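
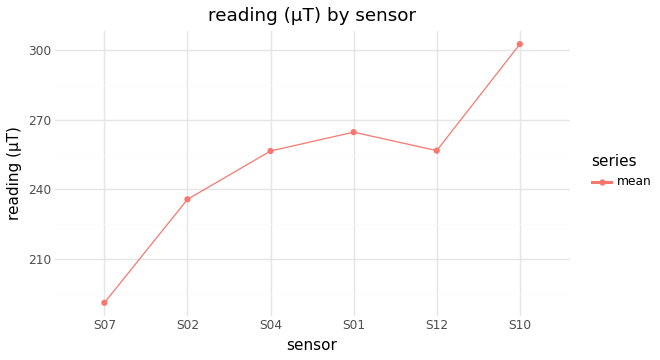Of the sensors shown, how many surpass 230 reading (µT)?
5

Above 230: S02, S04, S01, S12, S10.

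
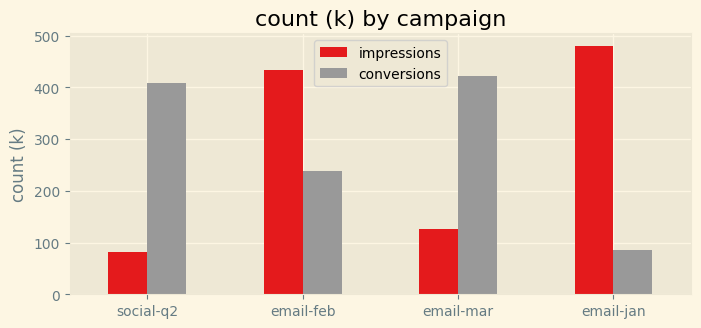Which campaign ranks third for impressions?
Top 4 for impressions: email-jan ≈ 500, email-feb ≈ 450, email-mar ≈ 150, social-q2 ≈ 100.

email-mar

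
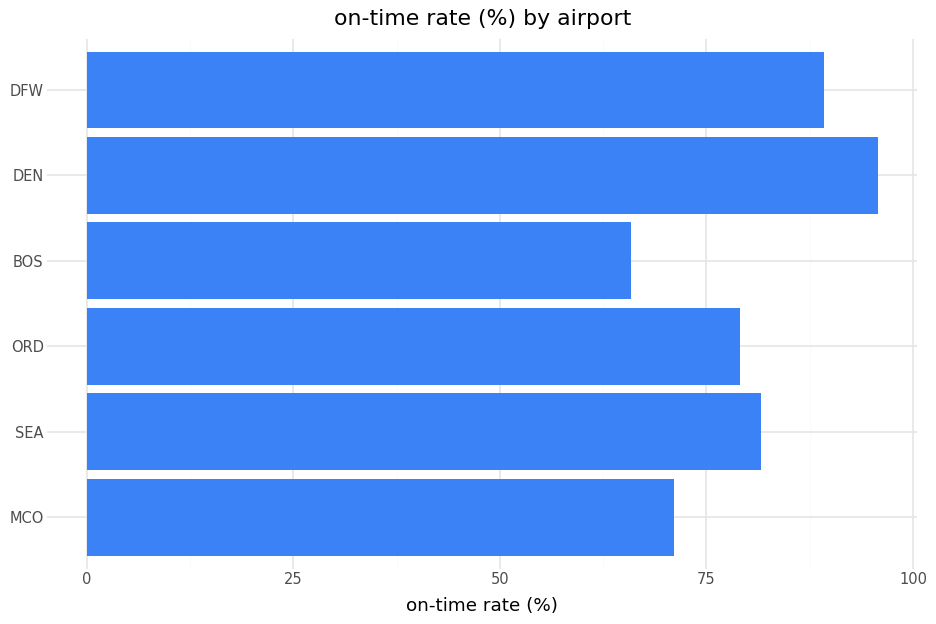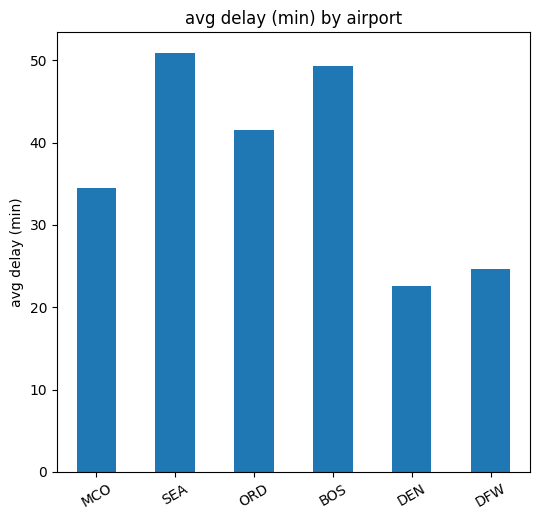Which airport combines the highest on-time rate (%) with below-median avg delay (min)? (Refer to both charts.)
DEN

Chart 2 median avg delay (min) ≈ 40; below-median airports: MCO, DEN, DFW. Among those, DEN has the highest on-time rate (%) (≈ 100).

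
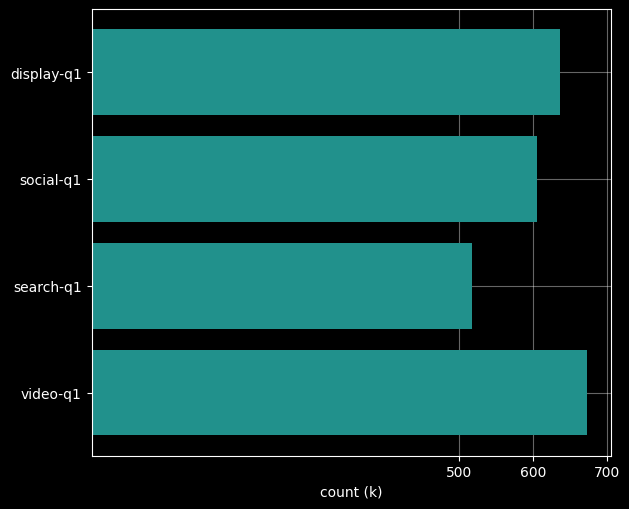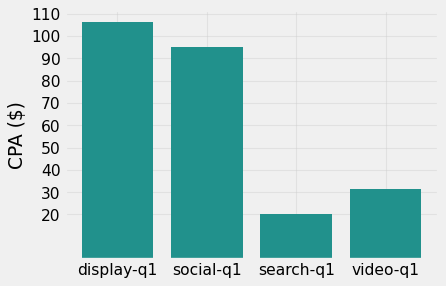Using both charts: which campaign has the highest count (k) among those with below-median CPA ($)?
video-q1

Chart 2 median CPA ($) ≈ 60; below-median campaigns: search-q1, video-q1. Among those, video-q1 has the highest count (k) (≈ 700).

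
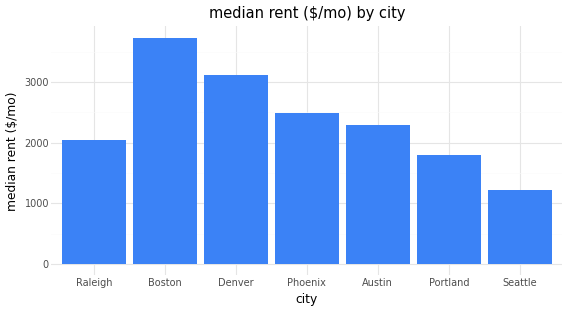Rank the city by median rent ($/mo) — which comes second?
Denver

Top 3: Boston ≈ 3500, Denver ≈ 3000, Phoenix ≈ 2500.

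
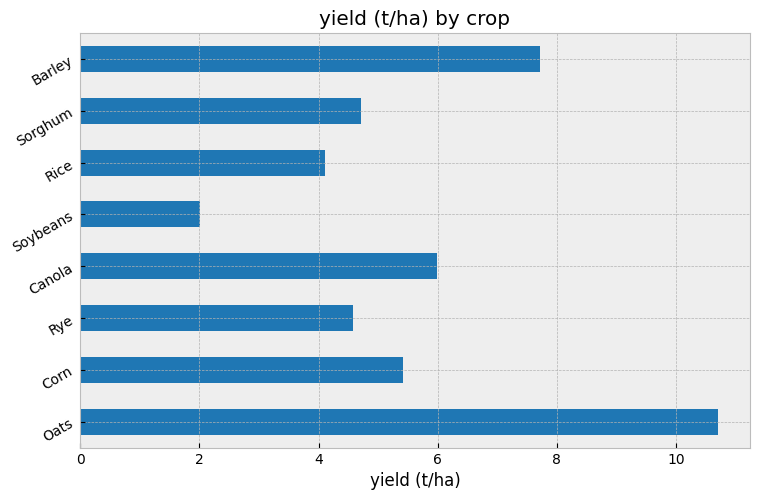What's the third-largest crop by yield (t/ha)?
Canola

Top 4: Oats ≈ 11, Barley ≈ 8, Canola ≈ 6, Corn ≈ 5.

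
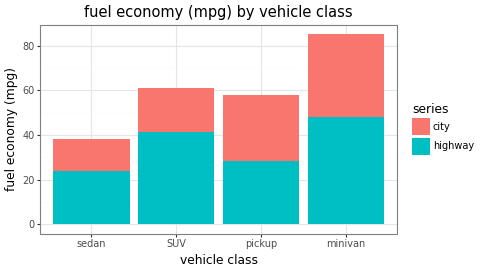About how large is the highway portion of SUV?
highway top ≈ 40, bottom ≈ 0; segment ≈ 40.

≈ 40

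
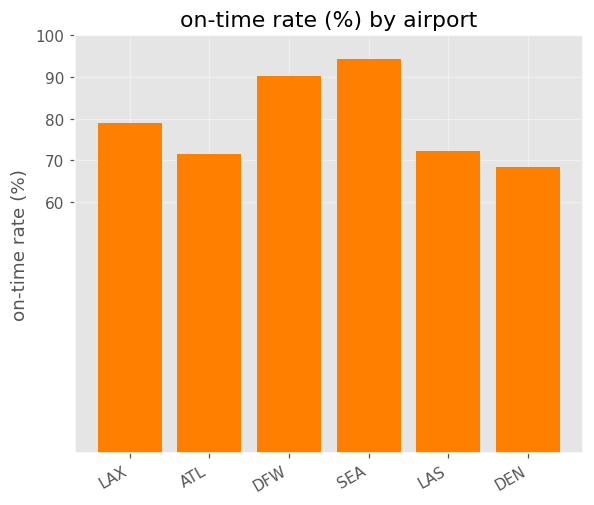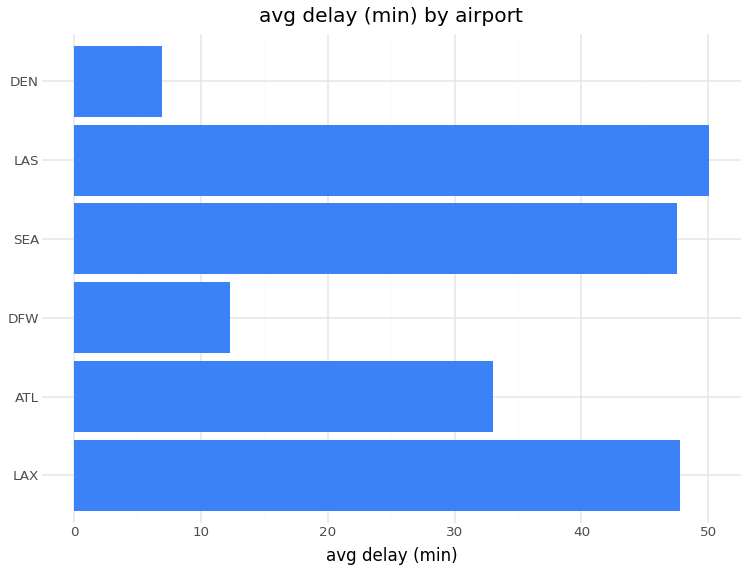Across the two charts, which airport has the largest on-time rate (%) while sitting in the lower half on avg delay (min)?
Chart 2 median avg delay (min) ≈ 40; below-median airports: ATL, DFW, DEN. Among those, DFW has the highest on-time rate (%) (≈ 90).

DFW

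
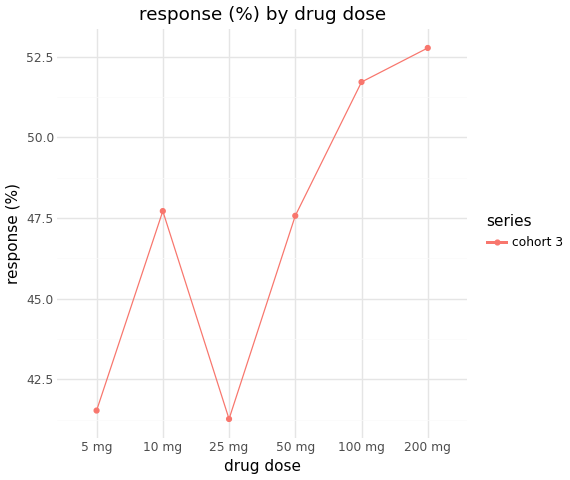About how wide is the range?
Max 200 mg ≈ 53, min 25 mg ≈ 41; range ≈ 12.

≈ 12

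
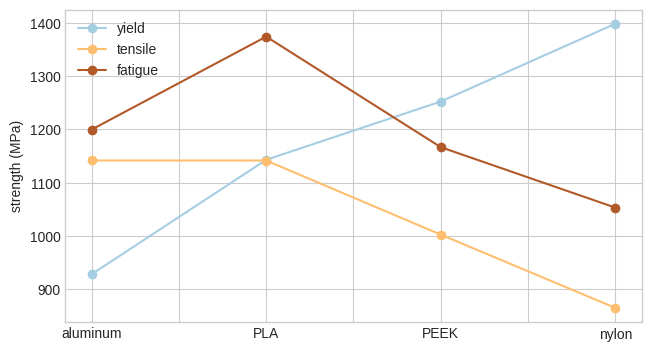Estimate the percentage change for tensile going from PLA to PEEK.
≈ -13%

PLA ≈ 1150, PEEK ≈ 1000; (1000 − 1150) / 1150 ≈ -13%.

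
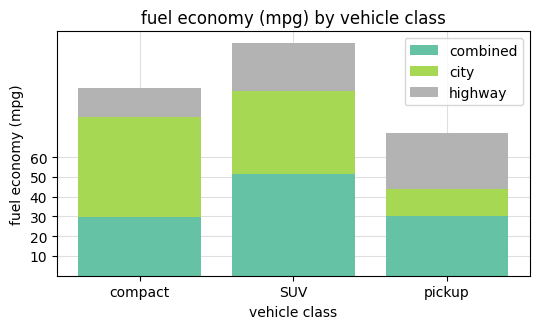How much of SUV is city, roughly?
≈ 40

city top ≈ 90, bottom ≈ 50; segment ≈ 40.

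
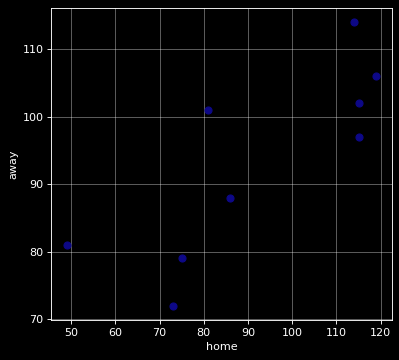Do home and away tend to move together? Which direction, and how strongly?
Points are positively correlated; strong (|r| ≈ 0.8).

positive, strong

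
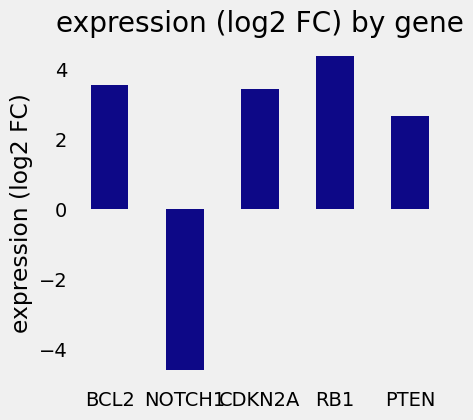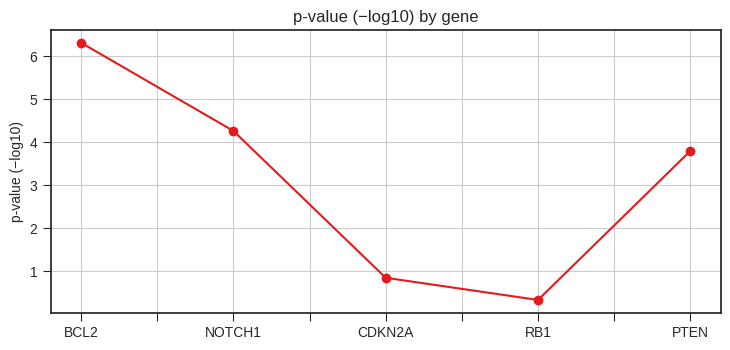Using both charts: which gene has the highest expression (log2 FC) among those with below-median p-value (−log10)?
RB1

Chart 2 median p-value (−log10) ≈ 4; below-median genes: CDKN2A, RB1. Among those, RB1 has the highest expression (log2 FC) (≈ 4.5).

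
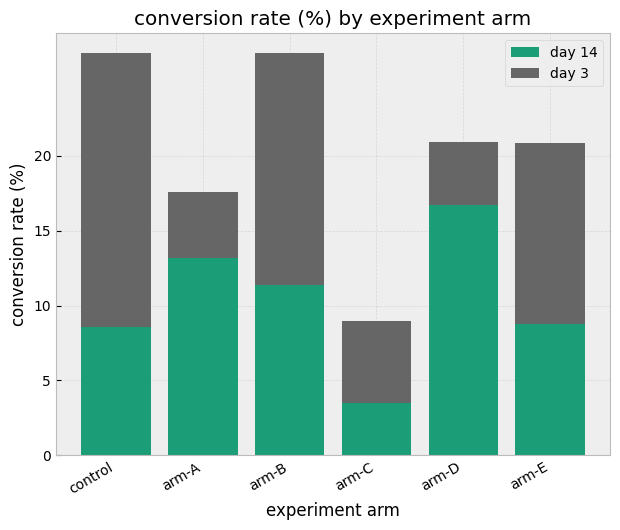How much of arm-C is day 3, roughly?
≈ 5

day 3 top ≈ 10, bottom ≈ 5; segment ≈ 5.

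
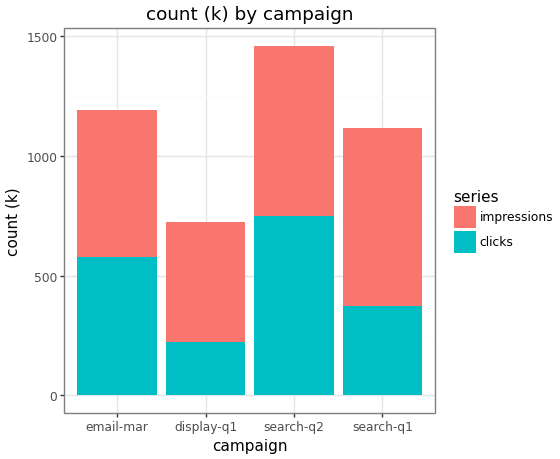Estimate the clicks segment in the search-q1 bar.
≈ 400

clicks top ≈ 400, bottom ≈ 0; segment ≈ 400.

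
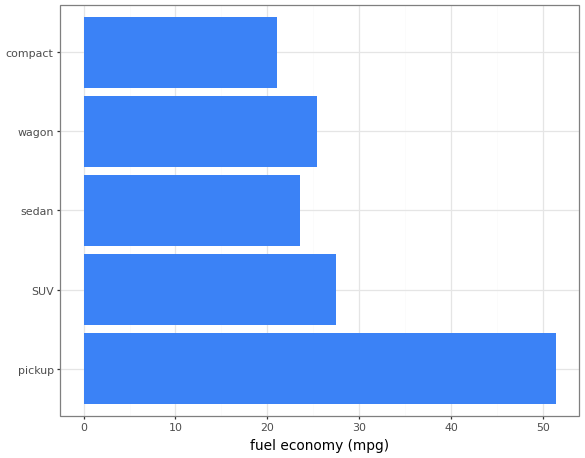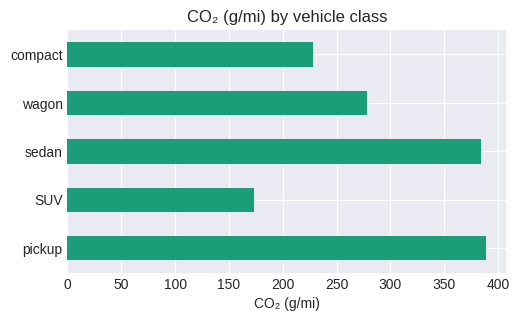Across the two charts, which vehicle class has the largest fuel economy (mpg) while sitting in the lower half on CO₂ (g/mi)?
SUV

Chart 2 median CO₂ (g/mi) ≈ 300; below-median vehicle classes: SUV, compact. Among those, SUV has the highest fuel economy (mpg) (≈ 25).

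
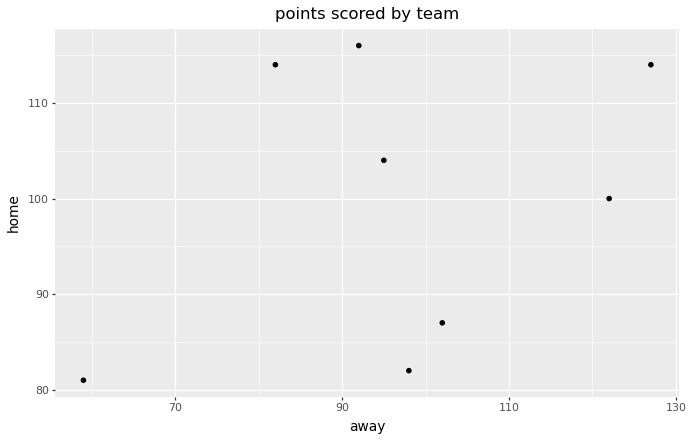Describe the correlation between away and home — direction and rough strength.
Points are positively correlated; weak (|r| ≈ 0.3).

positive, weak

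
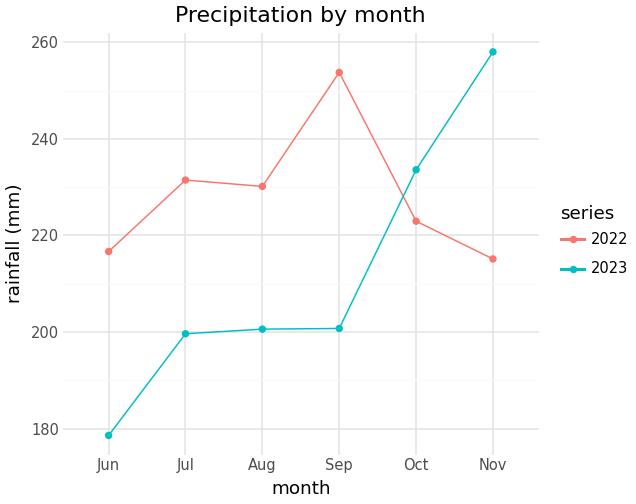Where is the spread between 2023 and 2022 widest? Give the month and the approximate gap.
Sep: 2023 ≈ 200, 2022 ≈ 250 → gap ≈ 50. Next-largest (Nov) is only ≈ 40.

Sep, ≈ 50 mm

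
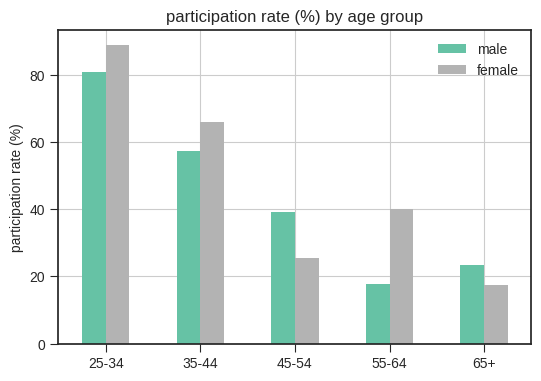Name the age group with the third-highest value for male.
Top 4 for male: 25-34 ≈ 80, 35-44 ≈ 60, 45-54 ≈ 40, 65+ ≈ 20.

45-54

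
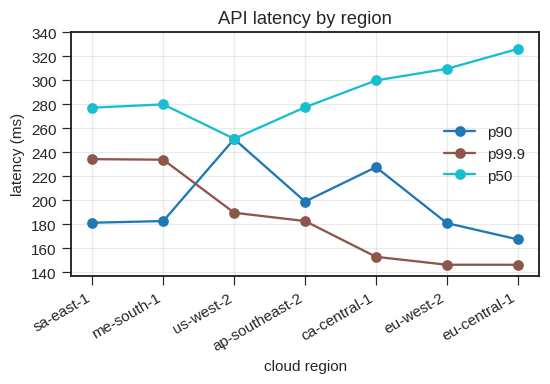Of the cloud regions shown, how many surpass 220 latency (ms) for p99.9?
2

Above 220: sa-east-1, me-south-1.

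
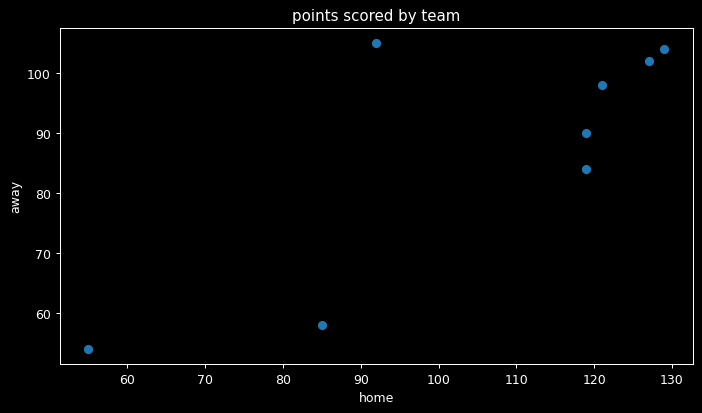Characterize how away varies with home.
positive, strong

Points are positively correlated; strong (|r| ≈ 0.8).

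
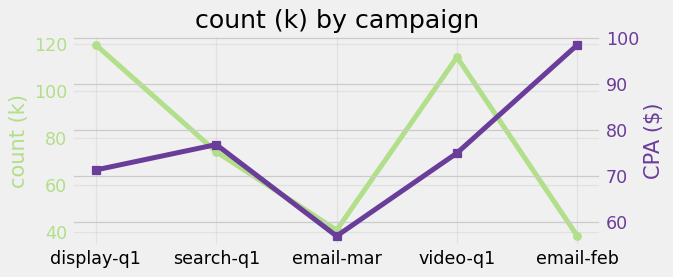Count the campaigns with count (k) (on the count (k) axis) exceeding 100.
2

Above 100: display-q1, video-q1.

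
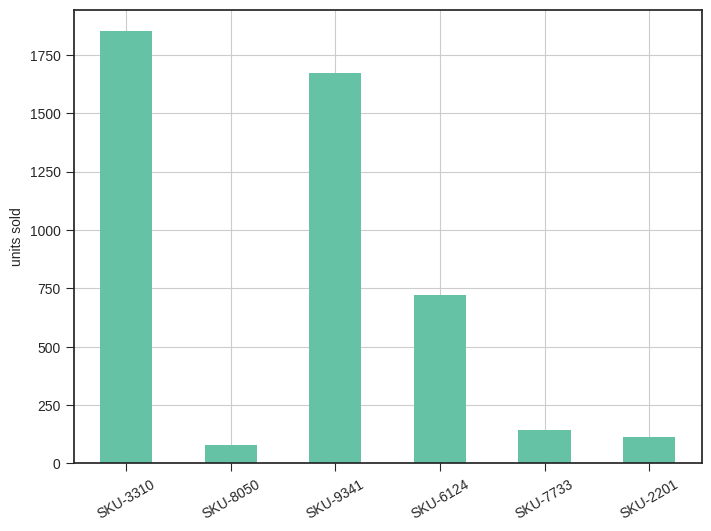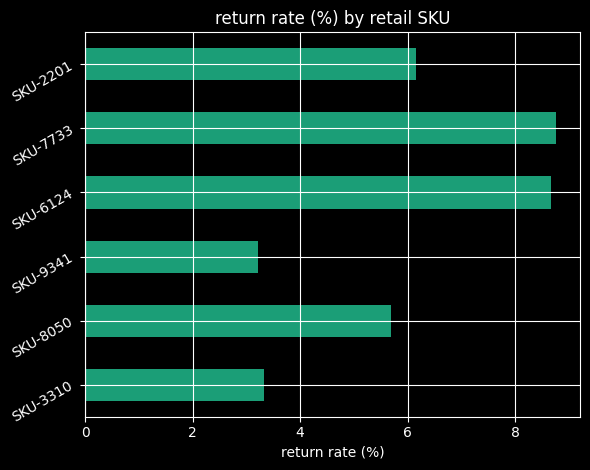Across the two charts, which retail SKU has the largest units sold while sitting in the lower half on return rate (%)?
SKU-3310

Chart 2 median return rate (%) ≈ 6; below-median retail SKUs: SKU-3310, SKU-8050, SKU-9341. Among those, SKU-3310 has the highest units sold (≈ 1800).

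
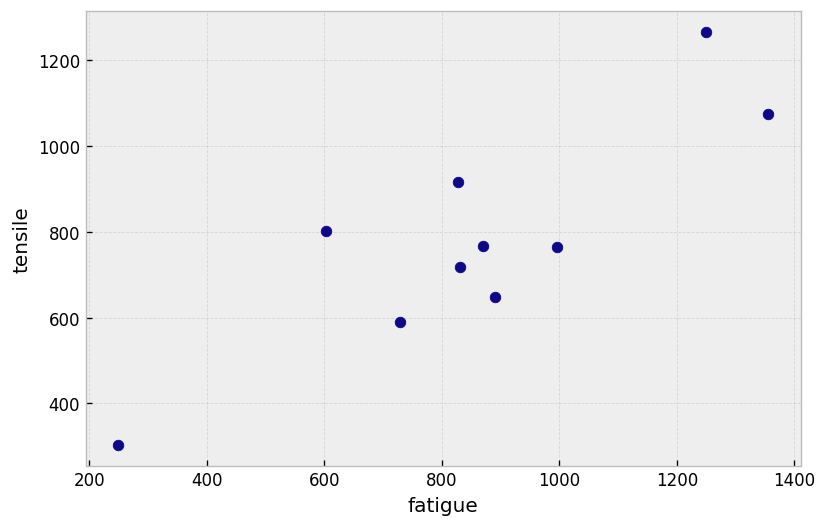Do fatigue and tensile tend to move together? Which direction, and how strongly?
Points are positively correlated; strong (|r| ≈ 0.9).

positive, strong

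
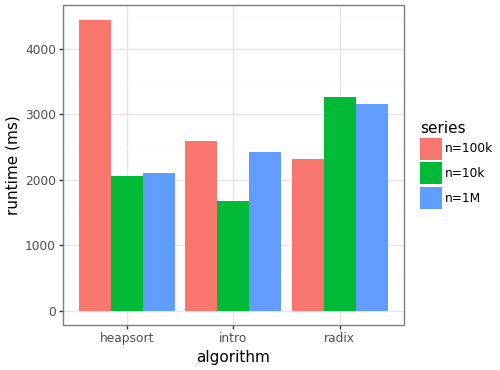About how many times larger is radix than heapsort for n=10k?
≈ 1.75×

radix ≈ 3500, heapsort ≈ 2000; 3500/2000 ≈ 1.75.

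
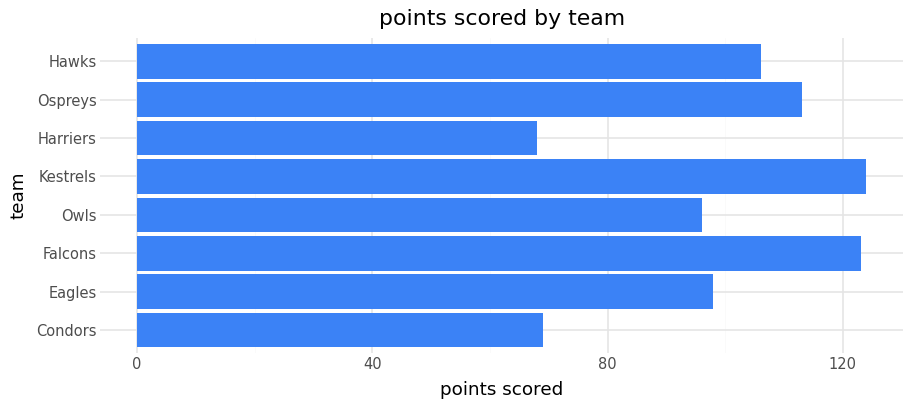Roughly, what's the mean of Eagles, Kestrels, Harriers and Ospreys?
≈ 100

(100 + 120 + 60 + 120) / 4 ≈ 100.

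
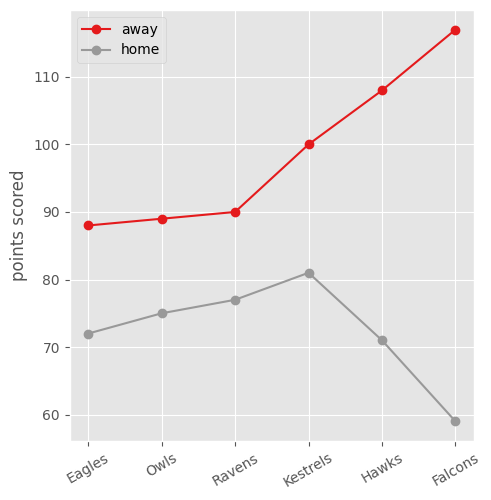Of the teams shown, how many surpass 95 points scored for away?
3

Above 95: Kestrels, Hawks, Falcons.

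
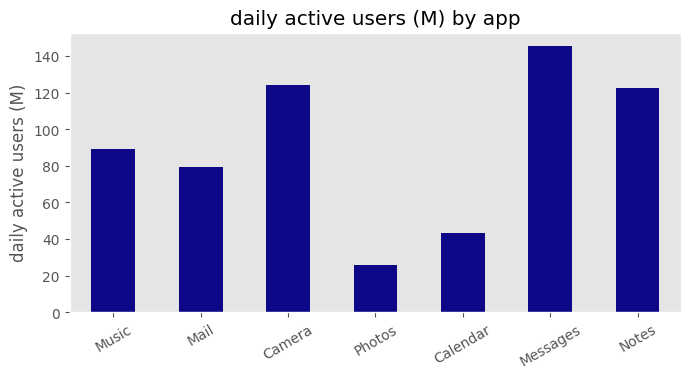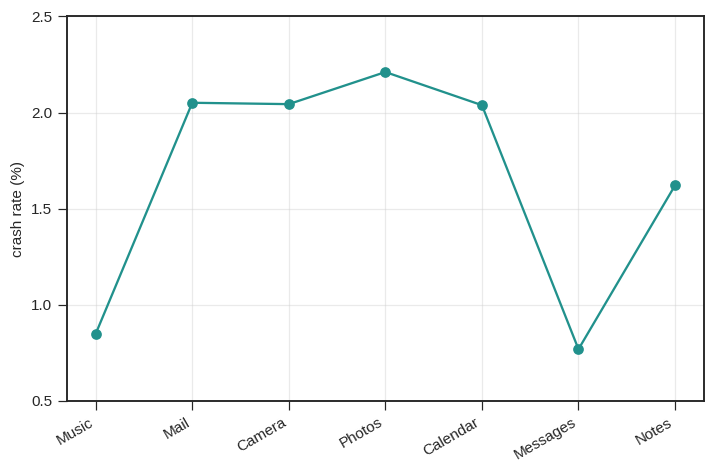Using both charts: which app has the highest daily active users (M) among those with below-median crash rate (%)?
Chart 2 median crash rate (%) ≈ 2; below-median apps: Music, Messages, Notes. Among those, Messages has the highest daily active users (M) (≈ 140).

Messages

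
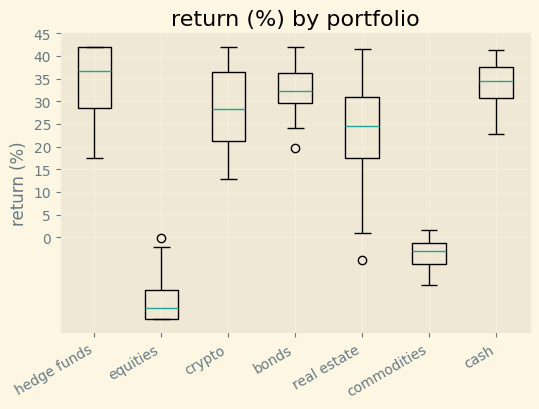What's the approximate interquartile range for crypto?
Q3 ≈ 35, Q1 ≈ 20; IQR ≈ 15.

≈ 15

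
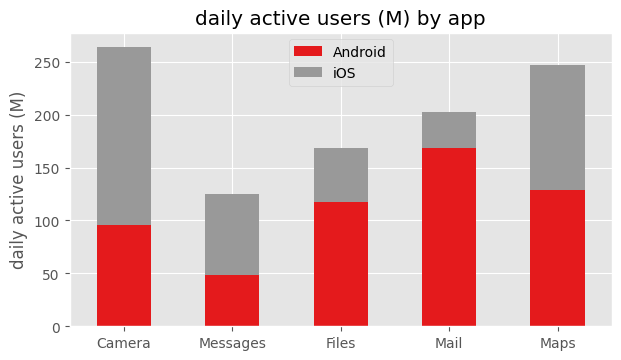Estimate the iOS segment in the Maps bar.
≈ 125

iOS top ≈ 250, bottom ≈ 125; segment ≈ 125.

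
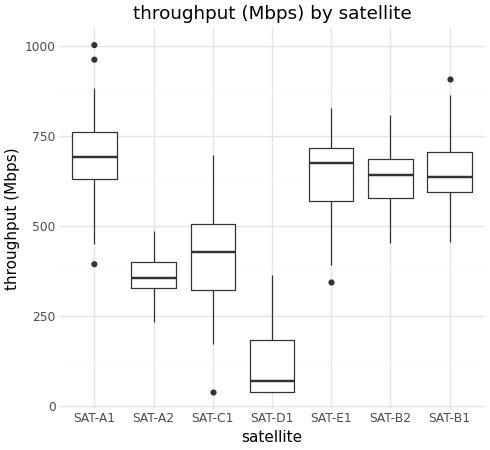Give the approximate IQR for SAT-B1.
≈ 100

Q3 ≈ 700, Q1 ≈ 600; IQR ≈ 100.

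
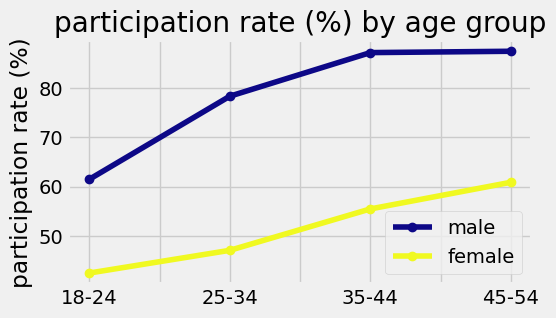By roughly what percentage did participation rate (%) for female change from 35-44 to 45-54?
≈ +9.1%

35-44 ≈ 55, 45-54 ≈ 60; (60 − 55) / 55 ≈ +9.1%.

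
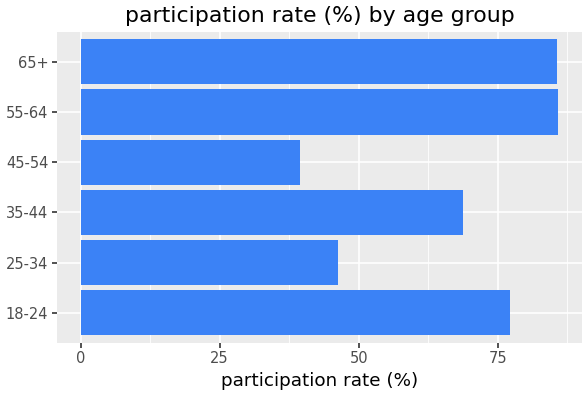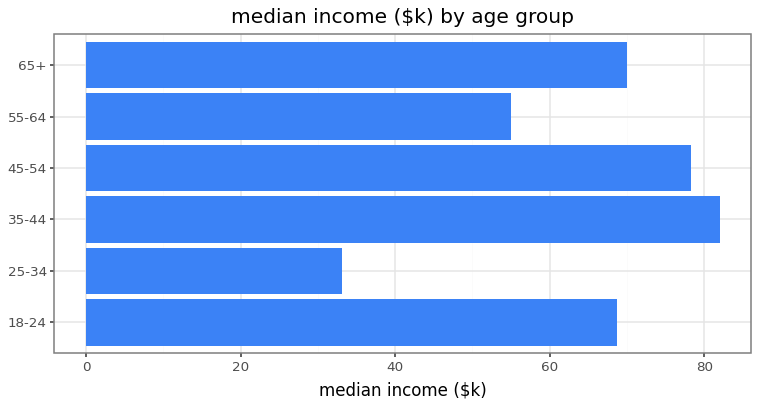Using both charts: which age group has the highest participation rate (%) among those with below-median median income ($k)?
Chart 2 median median income ($k) ≈ 70; below-median age groups: 18-24, 25-34, 55-64. Among those, 55-64 has the highest participation rate (%) (≈ 90).

55-64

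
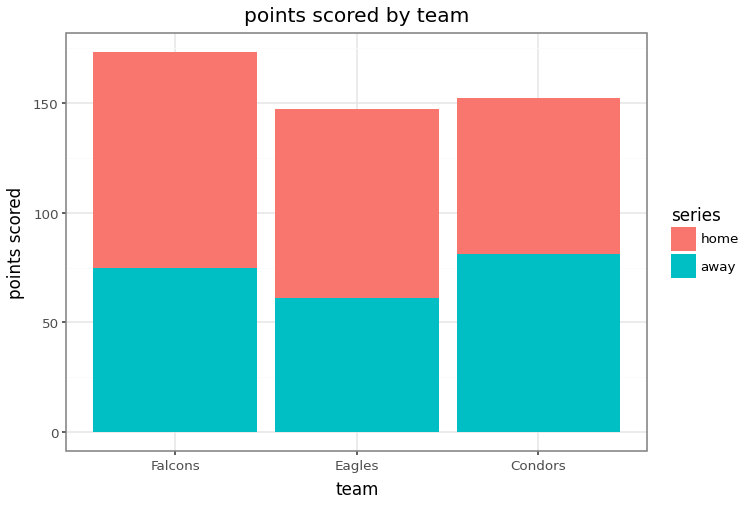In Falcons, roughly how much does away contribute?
≈ 80

away top ≈ 80, bottom ≈ 0; segment ≈ 80.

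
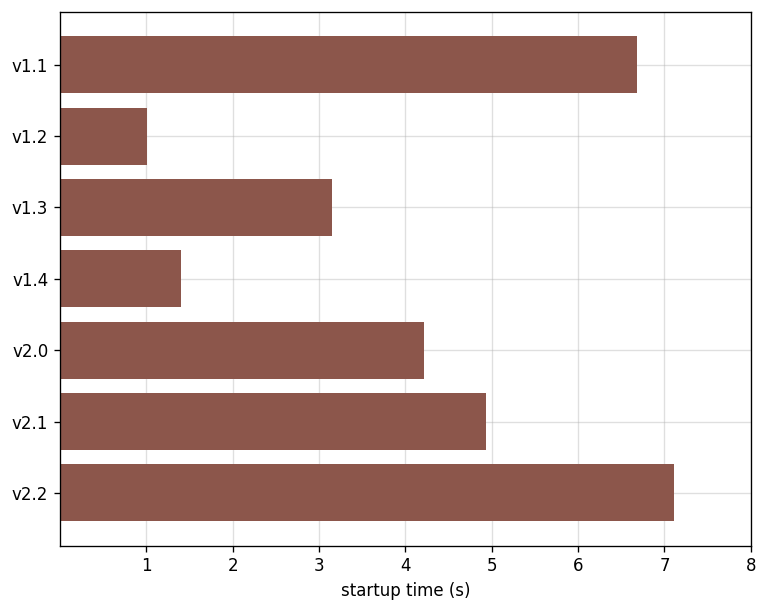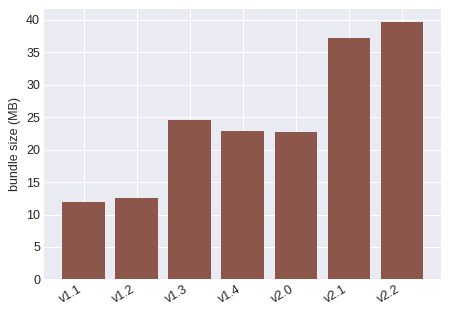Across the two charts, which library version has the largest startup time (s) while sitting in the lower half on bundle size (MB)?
Chart 2 median bundle size (MB) ≈ 25; below-median library versions: v1.1, v1.2, v2.0. Among those, v1.1 has the highest startup time (s) (≈ 7).

v1.1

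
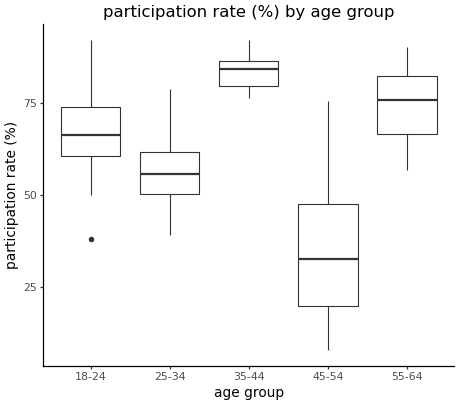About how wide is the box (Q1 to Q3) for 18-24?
Q3 ≈ 75, Q1 ≈ 60; IQR ≈ 15.

≈ 15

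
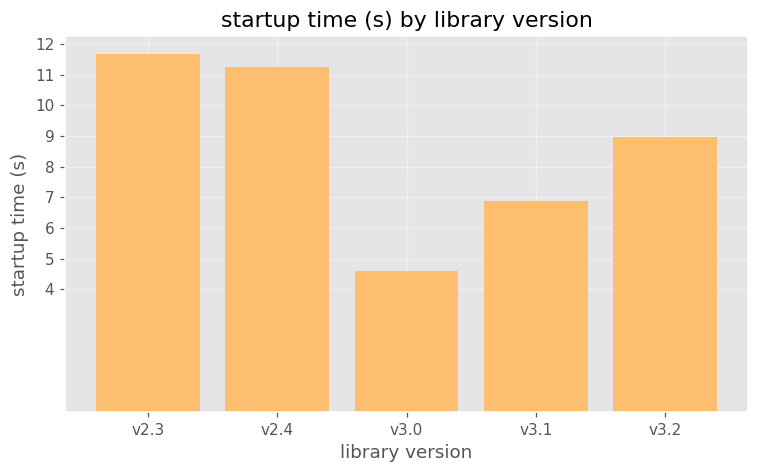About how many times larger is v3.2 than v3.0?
v3.2 ≈ 9, v3.0 ≈ 5; 9/5 ≈ 1.8.

≈ 1.8×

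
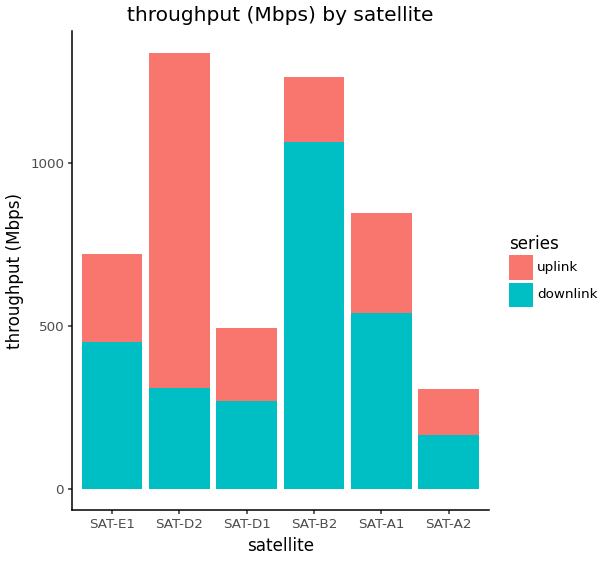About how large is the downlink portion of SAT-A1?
downlink top ≈ 600, bottom ≈ 0; segment ≈ 600.

≈ 600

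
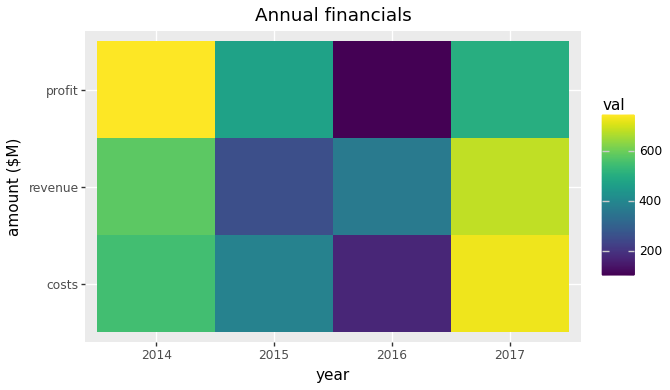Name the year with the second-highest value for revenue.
2014

Top 3 for revenue: 2017 ≈ 700, 2014 ≈ 600, 2016 ≈ 400.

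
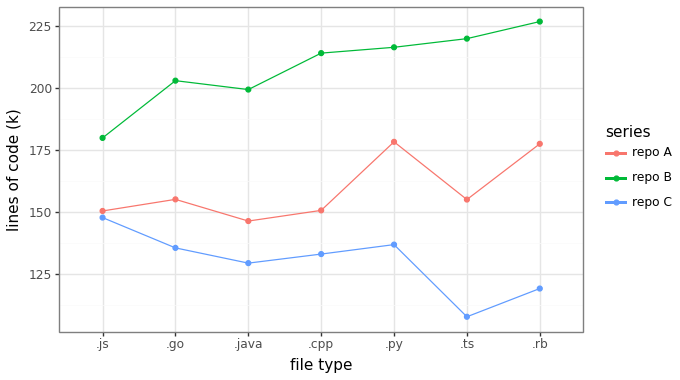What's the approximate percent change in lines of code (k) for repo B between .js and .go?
.js ≈ 180, .go ≈ 200; (200 − 180) / 180 ≈ +11.1%.

≈ +11.1%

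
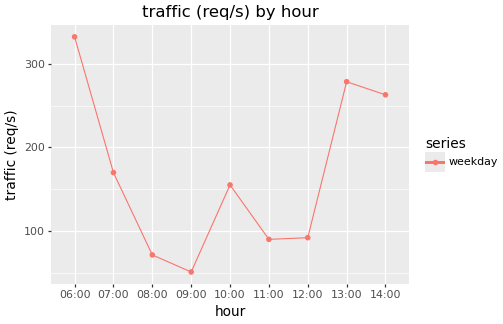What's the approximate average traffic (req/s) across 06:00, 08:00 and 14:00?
(325 + 75 + 275) / 3 ≈ 225.

≈ 225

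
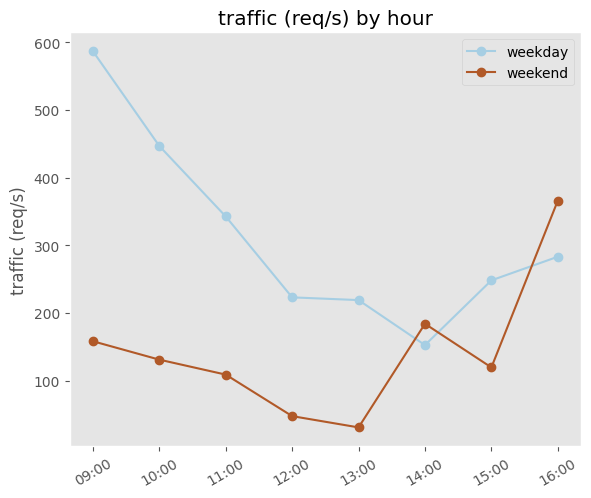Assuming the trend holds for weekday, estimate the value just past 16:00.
≈ 375

Last three: 150, 250, 300 → slope ≈ 75/step → next ≈ 375.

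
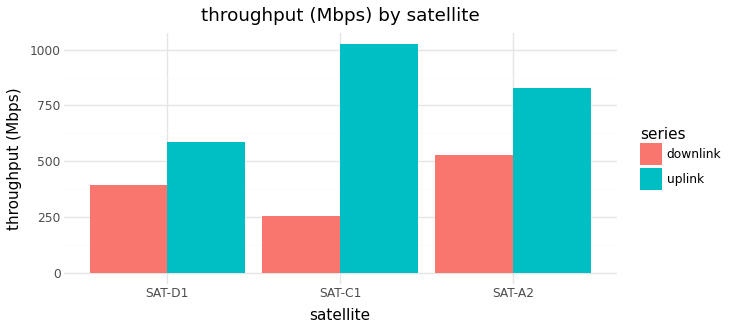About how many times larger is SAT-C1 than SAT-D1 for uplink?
≈ 1.67×

SAT-C1 ≈ 1000, SAT-D1 ≈ 600; 1000/600 ≈ 1.67.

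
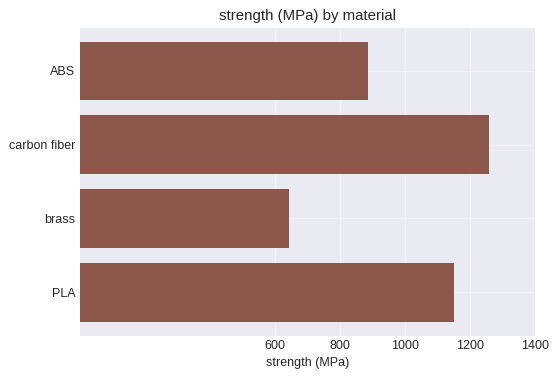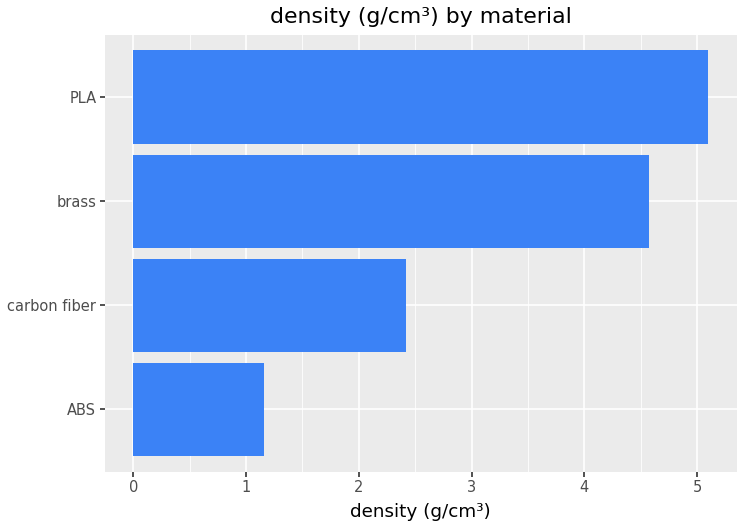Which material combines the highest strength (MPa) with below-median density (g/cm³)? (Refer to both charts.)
carbon fiber

Chart 2 median density (g/cm³) ≈ 3.5; below-median materials: ABS, carbon fiber. Among those, carbon fiber has the highest strength (MPa) (≈ 1200).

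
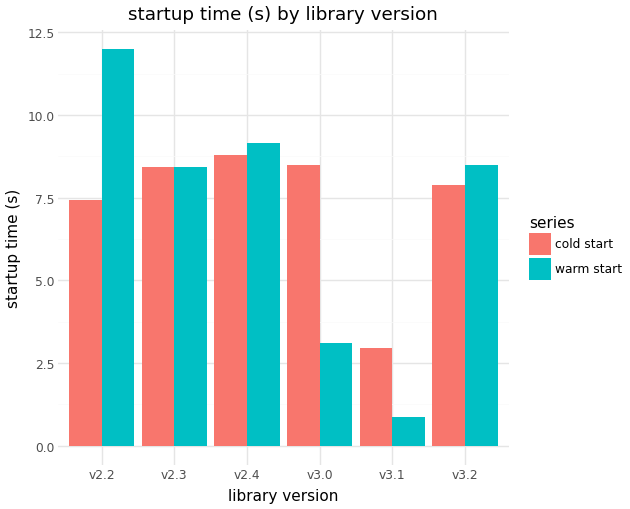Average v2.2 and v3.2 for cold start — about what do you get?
≈ 8

(7 + 8) / 2 ≈ 8.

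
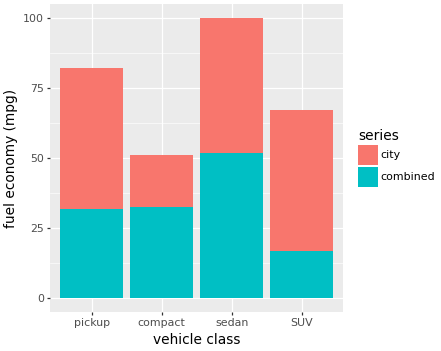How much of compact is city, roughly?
≈ 20

city top ≈ 50, bottom ≈ 30; segment ≈ 20.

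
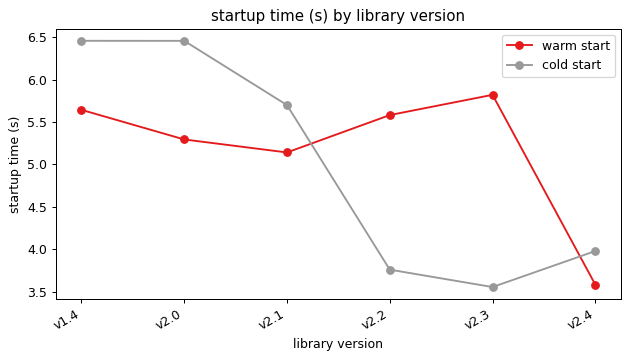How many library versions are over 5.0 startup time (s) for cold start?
3

Above 5.0: v1.4, v2.0, v2.1.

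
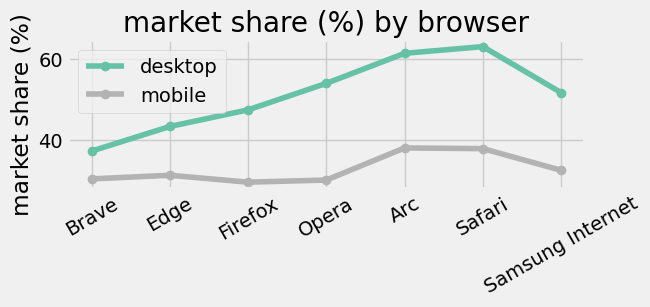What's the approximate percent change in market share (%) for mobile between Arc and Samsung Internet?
Arc ≈ 40, Samsung Internet ≈ 35; (35 − 40) / 40 ≈ -12.5%.

≈ -12.5%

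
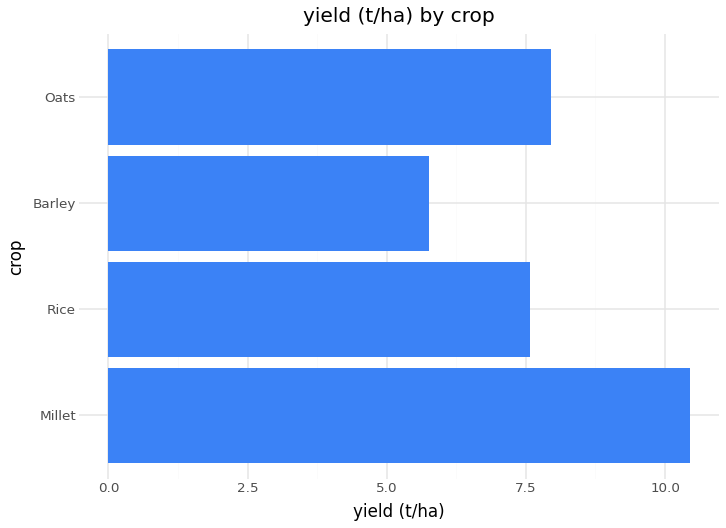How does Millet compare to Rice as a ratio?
Millet ≈ 10, Rice ≈ 8; 10/8 ≈ 1.25.

≈ 1.25×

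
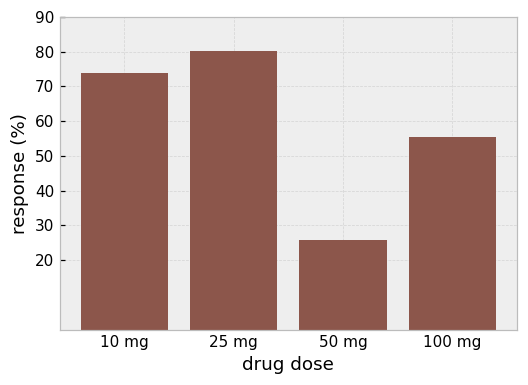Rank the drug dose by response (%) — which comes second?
Top 3: 25 mg ≈ 80, 10 mg ≈ 70, 100 mg ≈ 60.

10 mg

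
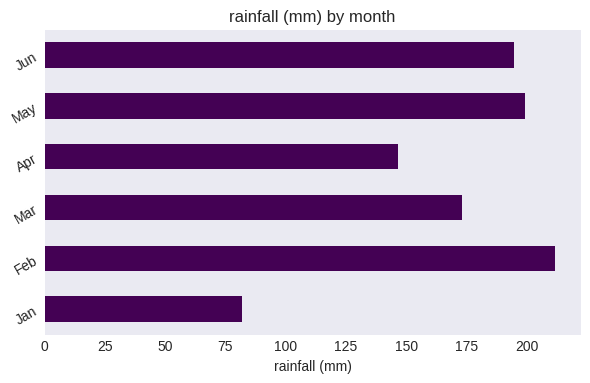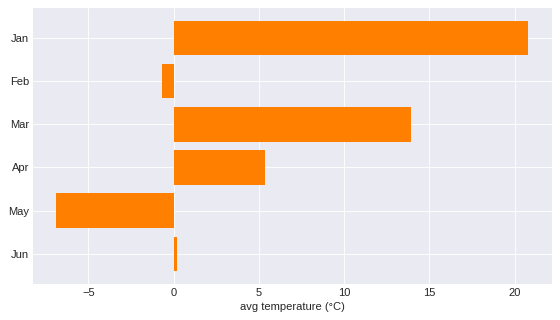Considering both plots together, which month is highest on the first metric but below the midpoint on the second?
Feb

Chart 2 median avg temperature (°C) ≈ 2; below-median months: Feb, May, Jun. Among those, Feb has the highest rainfall (mm) (≈ 220).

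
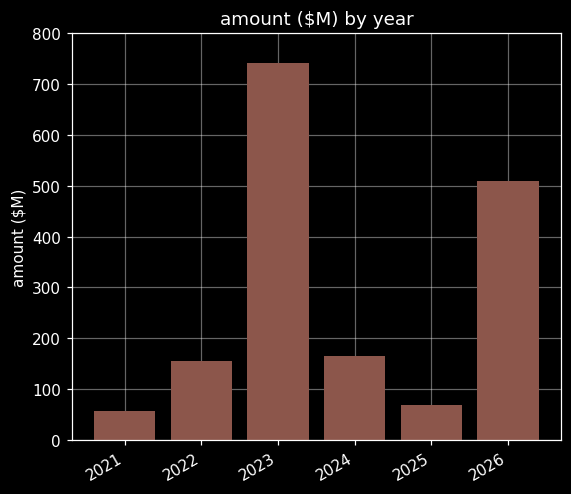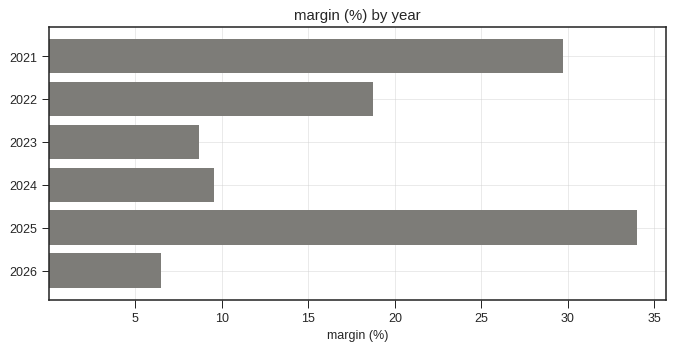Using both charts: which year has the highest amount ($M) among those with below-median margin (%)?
2023

Chart 2 median margin (%) ≈ 15; below-median years: 2023, 2024, 2026. Among those, 2023 has the highest amount ($M) (≈ 700).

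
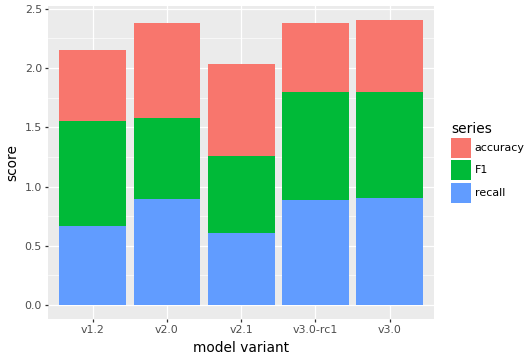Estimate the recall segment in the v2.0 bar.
recall top ≈ 1.0, bottom ≈ 0.0; segment ≈ 1.0.

≈ 1.0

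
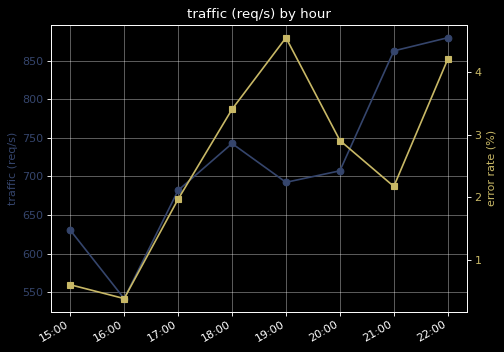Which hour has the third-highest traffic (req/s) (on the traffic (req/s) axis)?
Top 4 (on the traffic (req/s) axis): 22:00 ≈ 900, 21:00 ≈ 850, 18:00 ≈ 750, 20:00 ≈ 700.

18:00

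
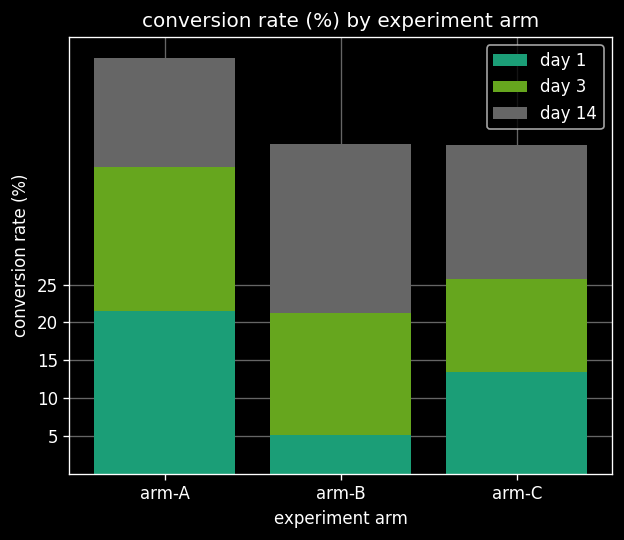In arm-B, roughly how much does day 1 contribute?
≈ 5

day 1 top ≈ 5, bottom ≈ 0; segment ≈ 5.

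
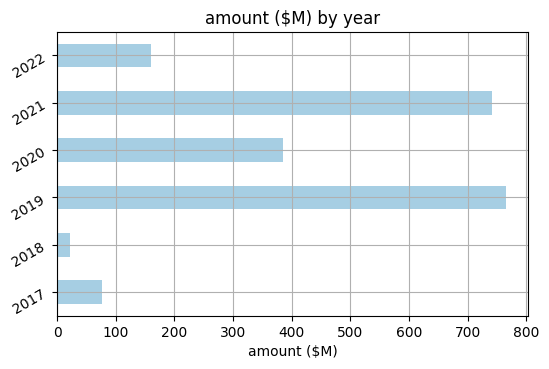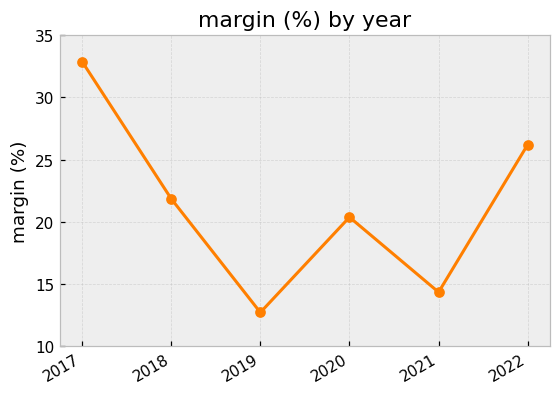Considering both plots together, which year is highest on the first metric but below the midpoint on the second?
2019

Chart 2 median margin (%) ≈ 20; below-median years: 2019, 2020, 2021. Among those, 2019 has the highest amount ($M) (≈ 800).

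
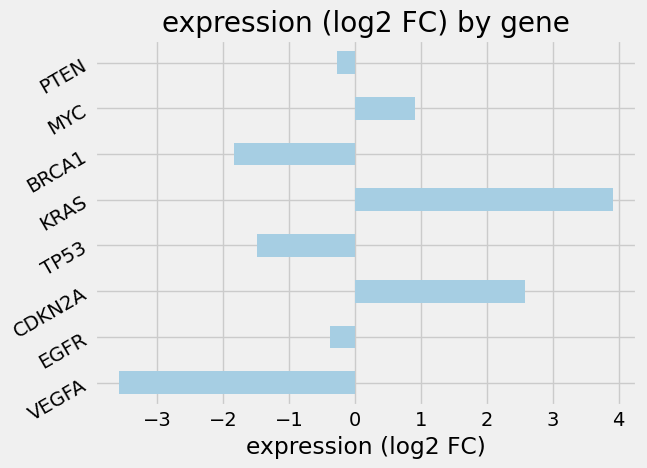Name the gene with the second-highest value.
CDKN2A

Top 3: KRAS ≈ 4, CDKN2A ≈ 3, MYC ≈ 1.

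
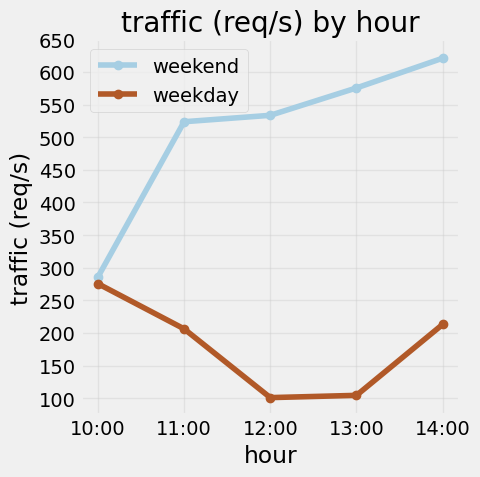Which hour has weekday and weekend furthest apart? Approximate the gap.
13:00, ≈ 500 req/s

13:00: weekday ≈ 100, weekend ≈ 600 → gap ≈ 500. Next-largest (12:00) is only ≈ 450.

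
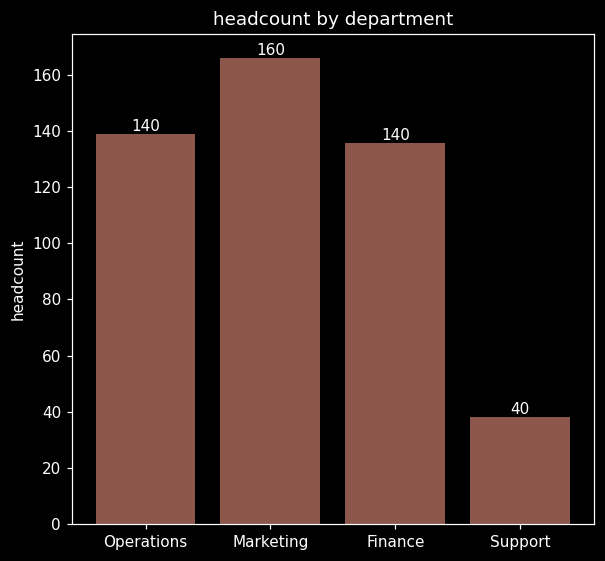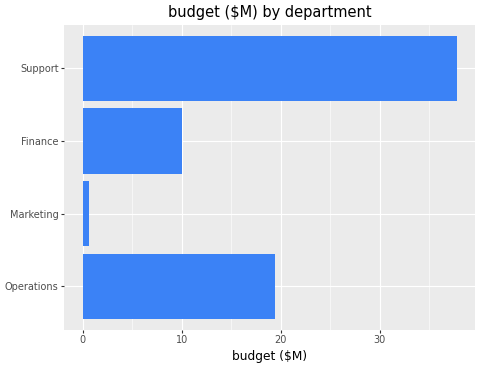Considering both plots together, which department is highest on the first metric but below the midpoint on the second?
Marketing

Chart 2 median budget ($M) ≈ 15; below-median departments: Marketing, Finance. Among those, Marketing has the highest headcount (≈ 160).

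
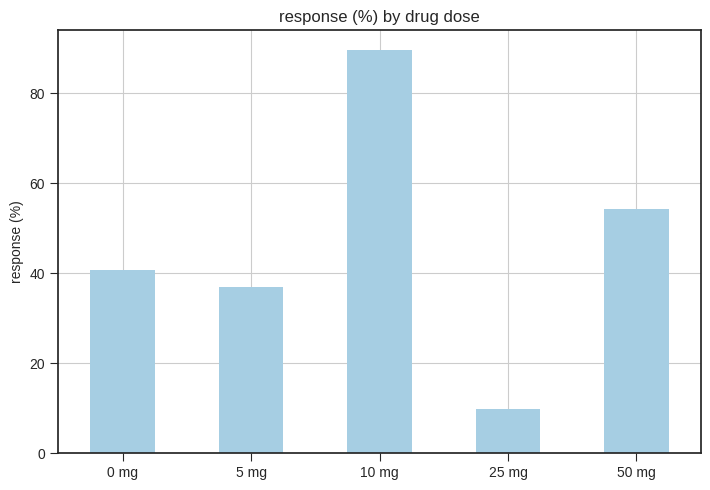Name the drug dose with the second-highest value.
Top 3: 10 mg ≈ 90, 50 mg ≈ 50, 0 mg ≈ 40.

50 mg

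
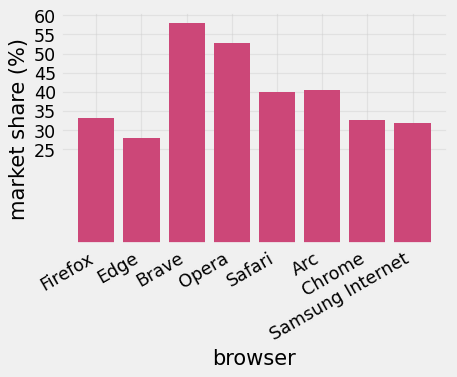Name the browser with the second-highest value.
Top 3: Brave ≈ 60, Opera ≈ 55, Arc ≈ 40.

Opera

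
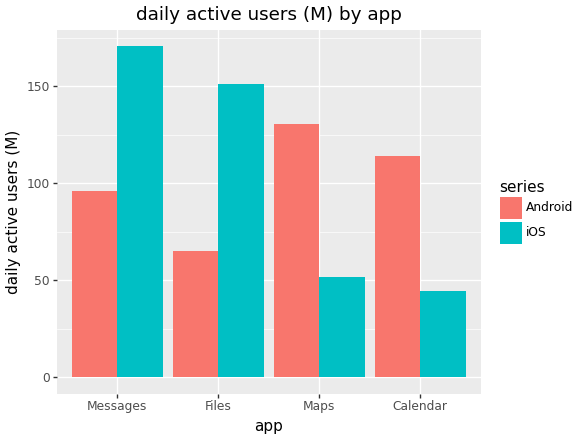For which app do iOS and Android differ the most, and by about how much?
Files: iOS ≈ 160, Android ≈ 60 → gap ≈ 100. Next-largest (Maps) is only ≈ 80.

Files, ≈ 100 M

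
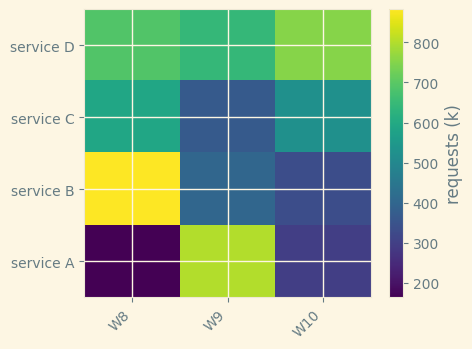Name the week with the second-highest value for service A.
W10

Top 3 for service A: W9 ≈ 800, W10 ≈ 300, W8 ≈ 200.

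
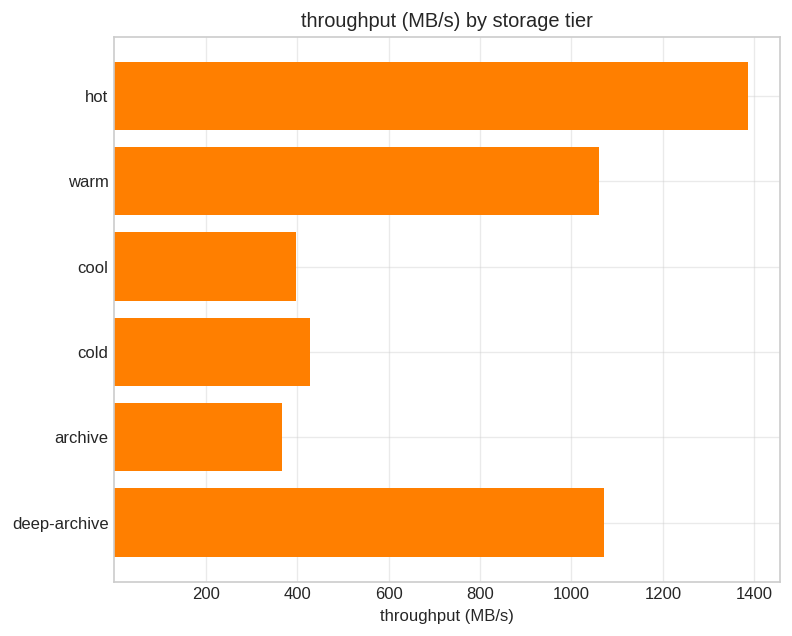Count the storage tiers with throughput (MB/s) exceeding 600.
3

Above 600: hot, warm, deep-archive.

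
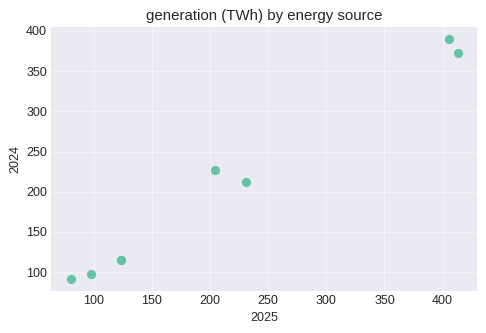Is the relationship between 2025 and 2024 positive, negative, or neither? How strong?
Points are positively correlated; strong (|r| ≈ 1.0).

positive, strong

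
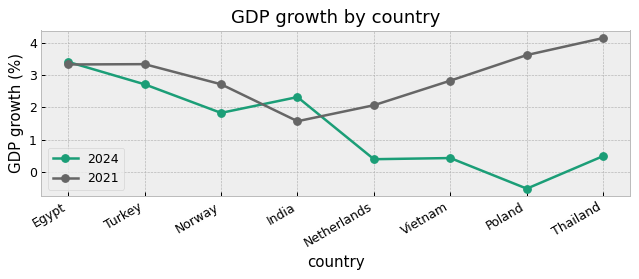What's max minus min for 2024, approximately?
≈ 4.0

Max Egypt ≈ 3.5, min Poland ≈ -0.5; range ≈ 4.0.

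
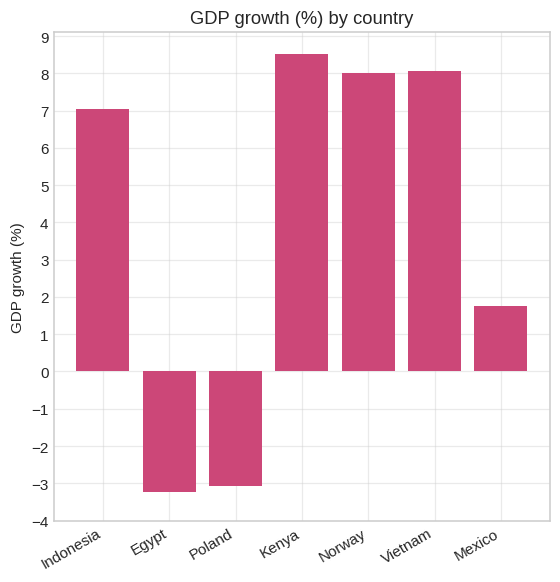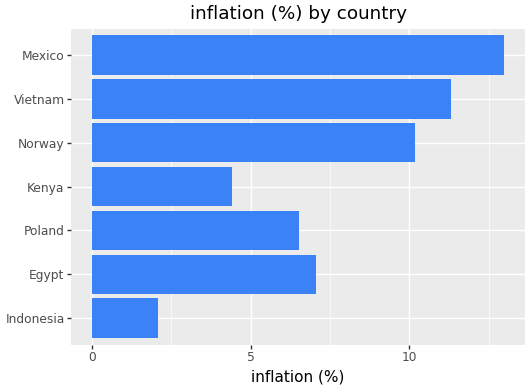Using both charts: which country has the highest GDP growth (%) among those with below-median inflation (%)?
Chart 2 median inflation (%) ≈ 8; below-median countries: Indonesia, Poland, Kenya. Among those, Kenya has the highest GDP growth (%) (≈ 9).

Kenya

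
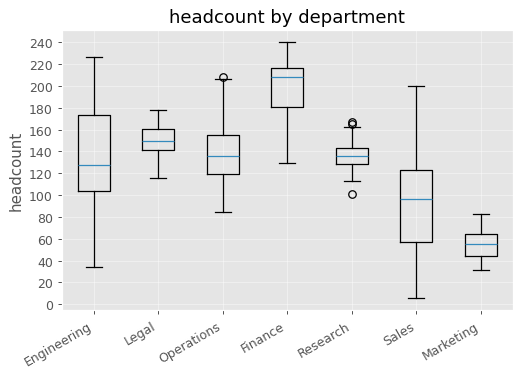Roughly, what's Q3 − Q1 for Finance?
Q3 ≈ 220, Q1 ≈ 180; IQR ≈ 40.

≈ 40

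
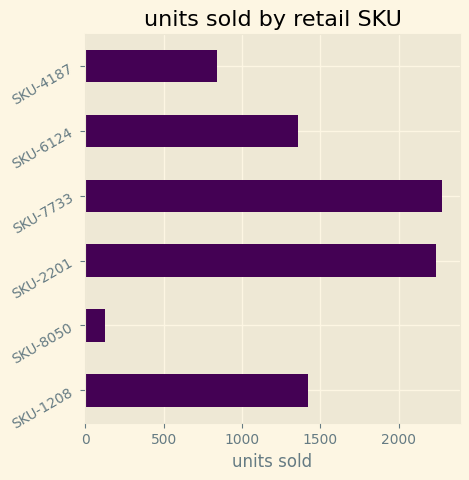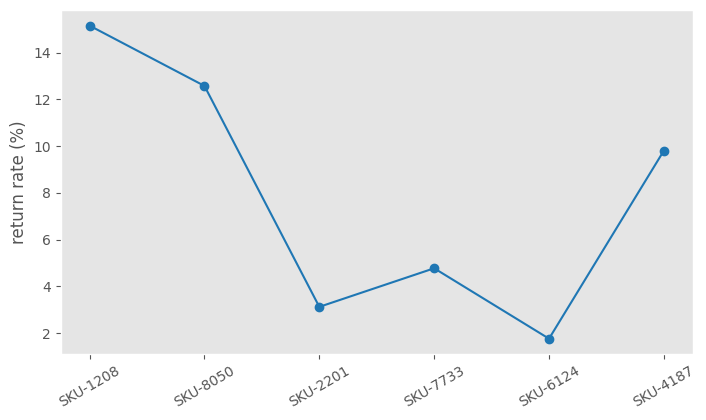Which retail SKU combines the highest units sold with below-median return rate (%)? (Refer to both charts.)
Chart 2 median return rate (%) ≈ 8; below-median retail SKUs: SKU-2201, SKU-7733, SKU-6124. Among those, SKU-7733 has the highest units sold (≈ 2500).

SKU-7733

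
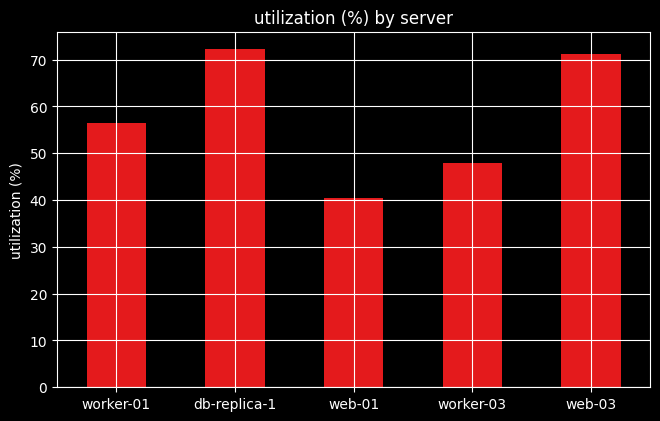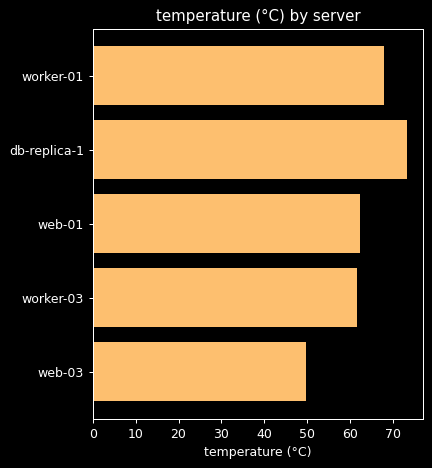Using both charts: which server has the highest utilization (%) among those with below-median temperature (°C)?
web-03

Chart 2 median temperature (°C) ≈ 60; below-median servers: worker-03, web-03. Among those, web-03 has the highest utilization (%) (≈ 70).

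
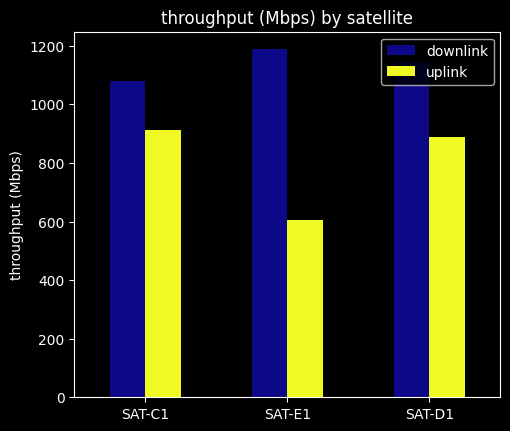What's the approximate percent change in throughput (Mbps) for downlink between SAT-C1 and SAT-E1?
≈ +9.1%

SAT-C1 ≈ 1100, SAT-E1 ≈ 1200; (1200 − 1100) / 1100 ≈ +9.1%.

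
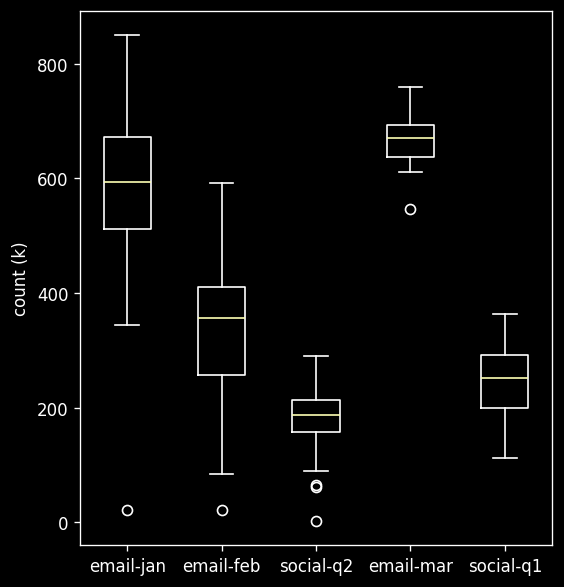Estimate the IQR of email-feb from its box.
Q3 ≈ 400, Q1 ≈ 250; IQR ≈ 150.

≈ 150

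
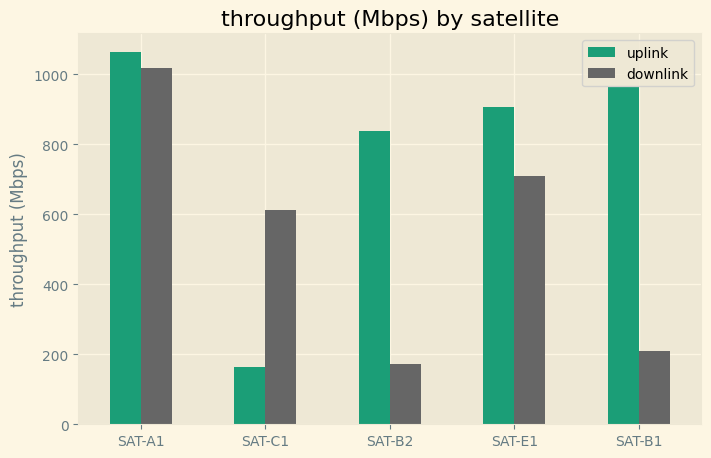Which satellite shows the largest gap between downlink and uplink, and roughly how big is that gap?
SAT-B1: downlink ≈ 200, uplink ≈ 1000 → gap ≈ 800. Next-largest (SAT-B2) is only ≈ 600.

SAT-B1, ≈ 800 Mbps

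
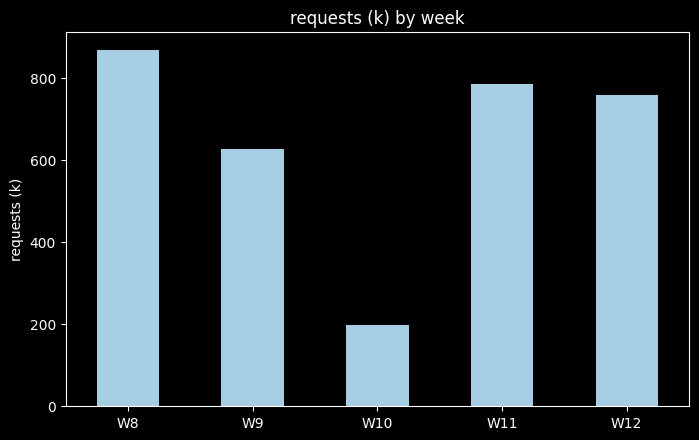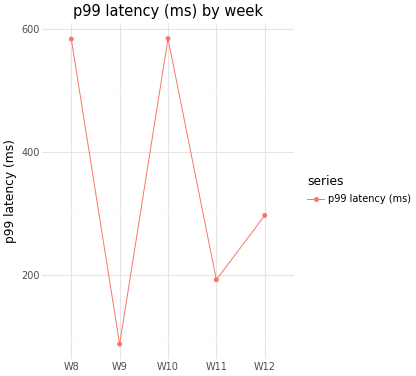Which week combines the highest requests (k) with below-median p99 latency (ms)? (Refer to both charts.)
Chart 2 median p99 latency (ms) ≈ 300; below-median weeks: W9, W11. Among those, W11 has the highest requests (k) (≈ 800).

W11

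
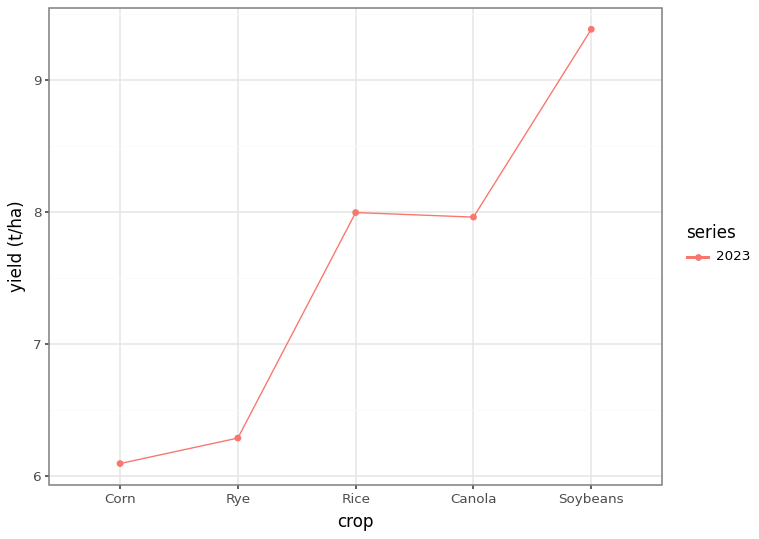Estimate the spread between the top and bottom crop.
Max Soybeans ≈ 9.5, min Corn ≈ 6.0; range ≈ 3.5.

≈ 3.5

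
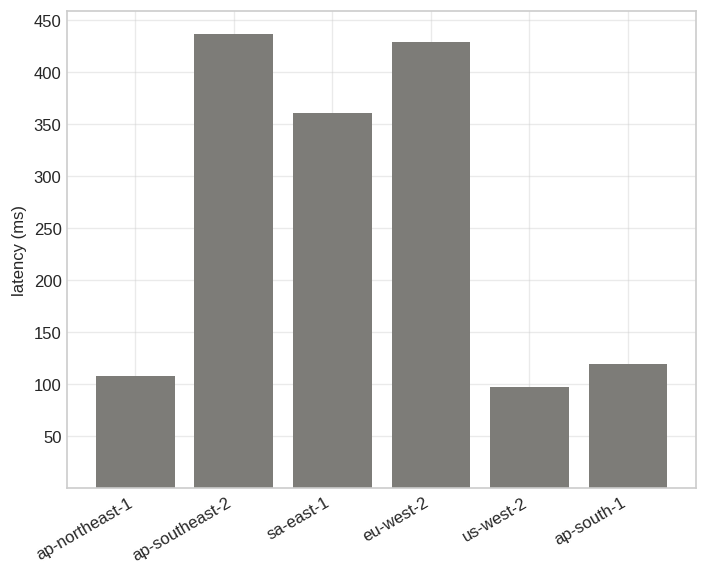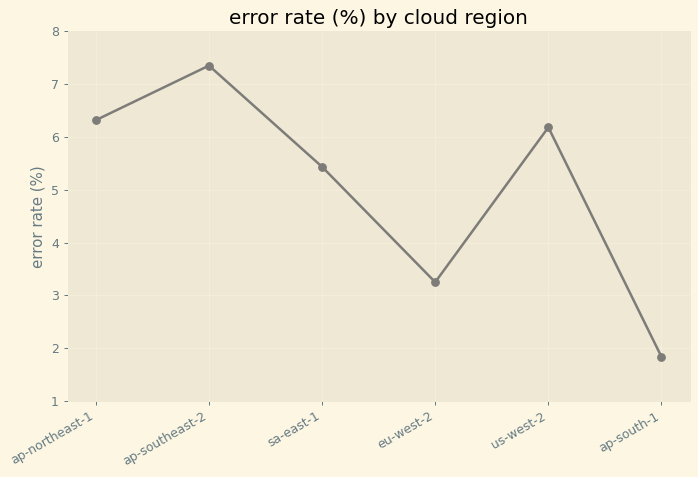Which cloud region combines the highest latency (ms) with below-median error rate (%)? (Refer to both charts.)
eu-west-2

Chart 2 median error rate (%) ≈ 6; below-median cloud regions: sa-east-1, eu-west-2, ap-south-1. Among those, eu-west-2 has the highest latency (ms) (≈ 450).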